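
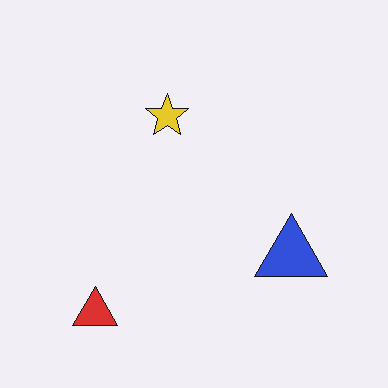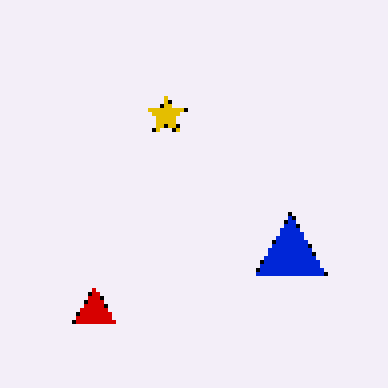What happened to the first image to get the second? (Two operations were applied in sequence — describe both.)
It was given slightly increased contrast, then mildly pixelated.

Tones are pushed away from mid-grey across the whole image — a global contrast change. Shapes are reduced to large square blocks; fine edges and outlines are lost — a downscale-then-upscale (mosaic) effect.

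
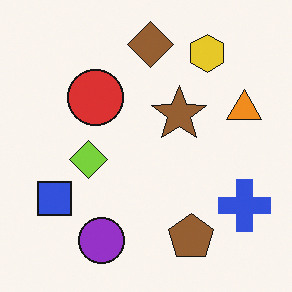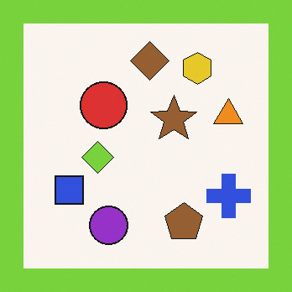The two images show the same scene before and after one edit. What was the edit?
The transformation is: framed with a lime border.

A solid lime frame runs around the edge of the second image, with the content slightly shrunk inside it.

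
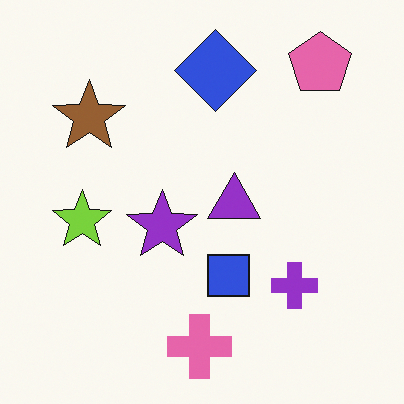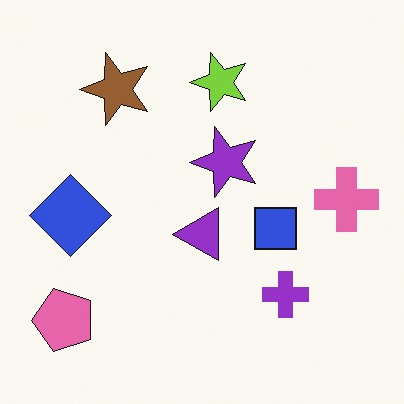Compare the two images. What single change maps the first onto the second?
This is the original image transposed (reflected across the top-left ↔ bottom-right diagonal).

Shapes have swapped their row and column positions — what was in the top-right is now in the bottom-left — a diagonal reflection.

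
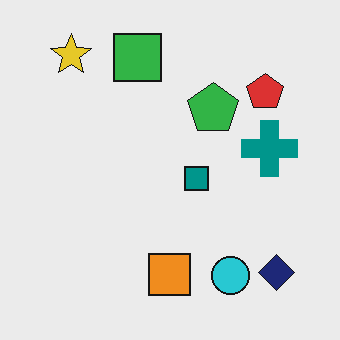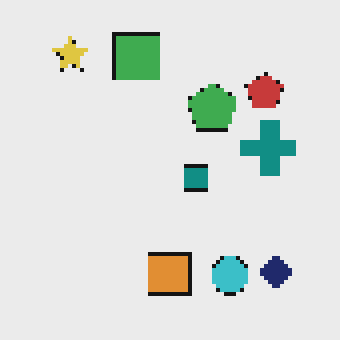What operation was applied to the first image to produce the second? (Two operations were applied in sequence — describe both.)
The image was slightly desaturated, then lightly pixelated (a mild mosaic effect).

All colors are more muted and greyish — a global saturation change. Shapes are reduced to large square blocks; fine edges and outlines are lost — a downscale-then-upscale (mosaic) effect.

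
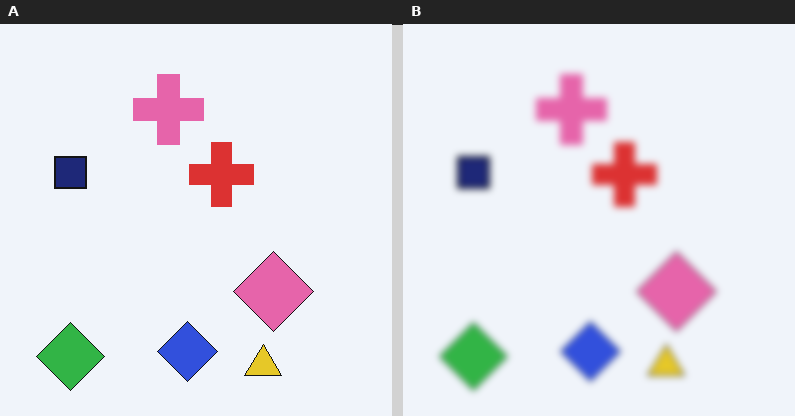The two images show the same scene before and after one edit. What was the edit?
The right (B) image is the left (A) noticeably gaussian-blurred.

Shape edges and outlines are uniformly softened across the whole image.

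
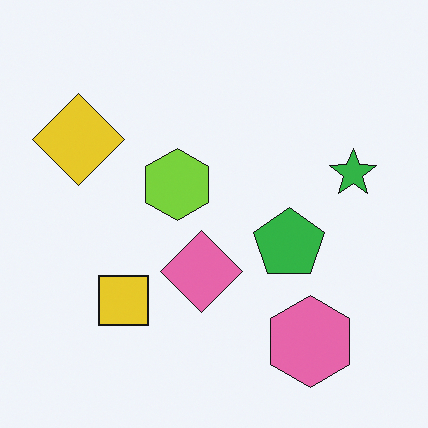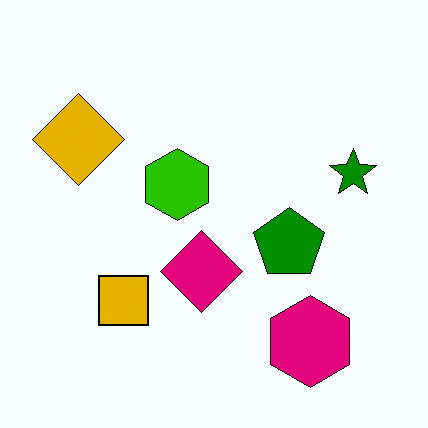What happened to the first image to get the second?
Boosted in contrast.

Tones are pushed away from mid-grey across the whole image — a global contrast change.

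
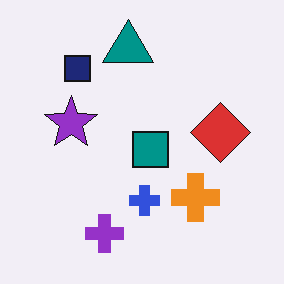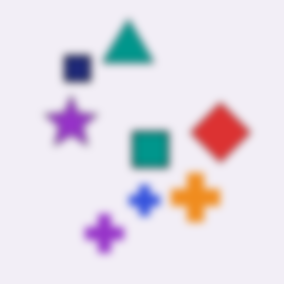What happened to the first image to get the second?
The transformation is: moderately blurred.

Shape edges and outlines are uniformly softened across the whole image.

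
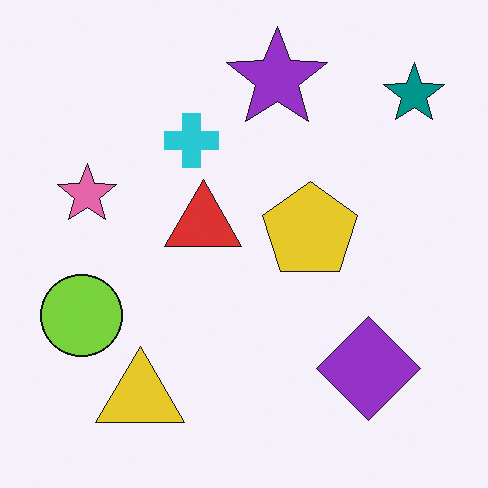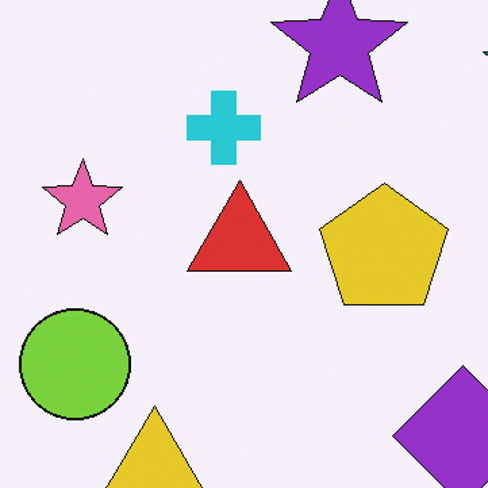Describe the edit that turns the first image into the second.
The image was cropped to a modestly smaller region and rescaled.

The visible shapes are larger and the field of view is narrower; shapes near the original edges may be partly or wholly outside the frame — a crop-and-rescale.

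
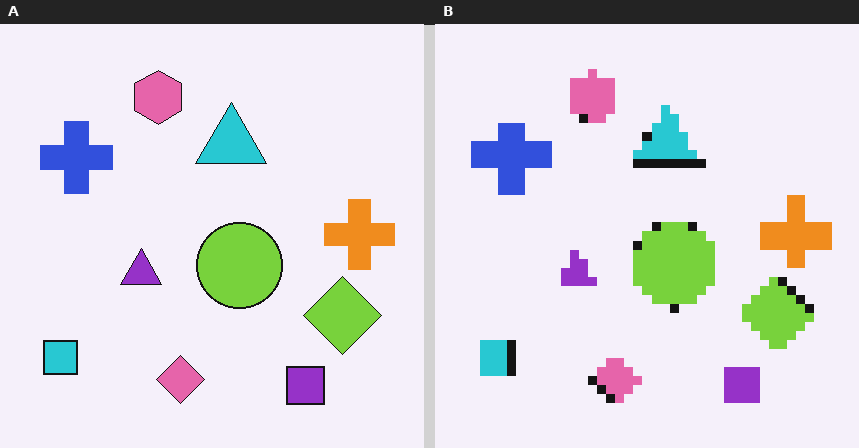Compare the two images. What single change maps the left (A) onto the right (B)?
The transformation is: heavily pixelated into large blocks.

Shapes are reduced to large square blocks; fine edges and outlines are lost — a downscale-then-upscale (mosaic) effect.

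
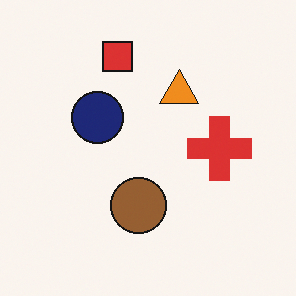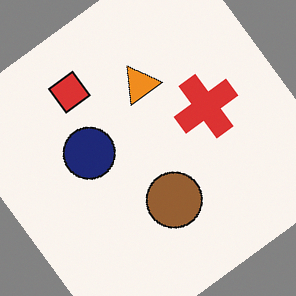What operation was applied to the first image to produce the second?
The second image is the first rotated counter-clockwise by a large amount — several tens of degrees.

Every shape is tilted by the same angle and the image corners show triangular fill wedges — a whole-image rotation by a non-right angle.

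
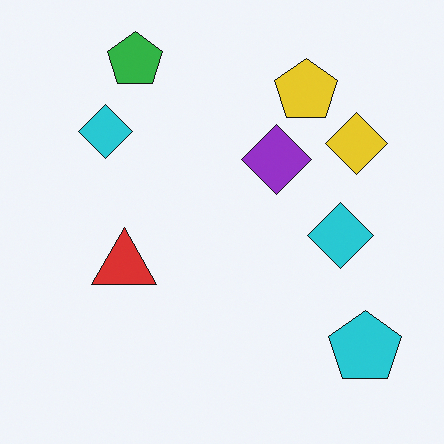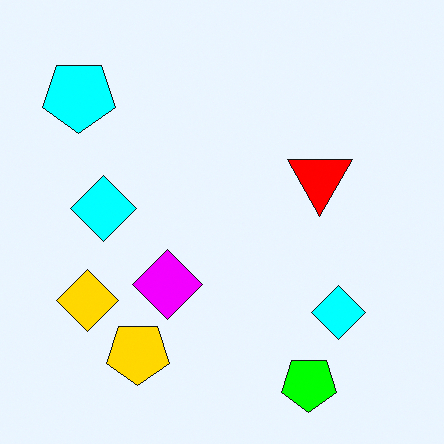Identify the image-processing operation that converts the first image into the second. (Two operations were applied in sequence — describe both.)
The image was heavily oversaturated, then rotated 180°.

All colors are more vivid — a global saturation change. The cyan pentagon sits in the bottom-right of the first image and the top-left of the second — consistent with a whole-image 180° rotation.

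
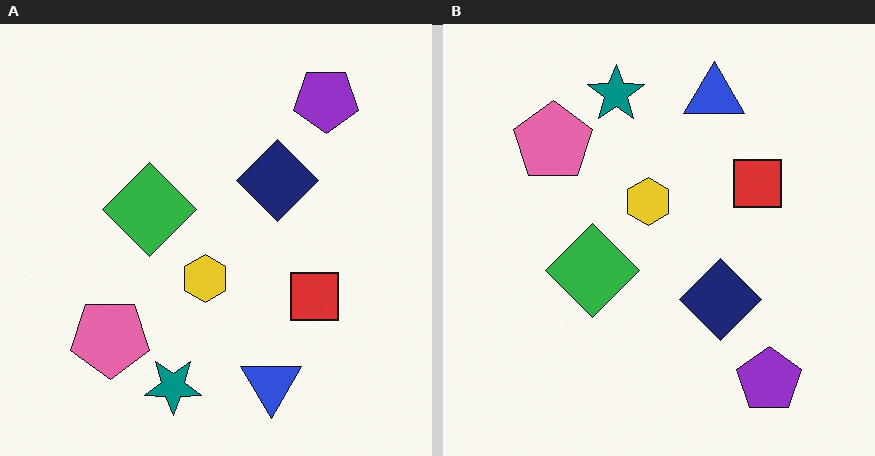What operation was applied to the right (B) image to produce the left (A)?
The left (A) image is the right (B) flipped vertically (top ↔ bottom).

The teal star is in the top of the right (B) image and the bottom of the left (A) — shapes on opposite sides of the horizontal midline have swapped in a mirror flip.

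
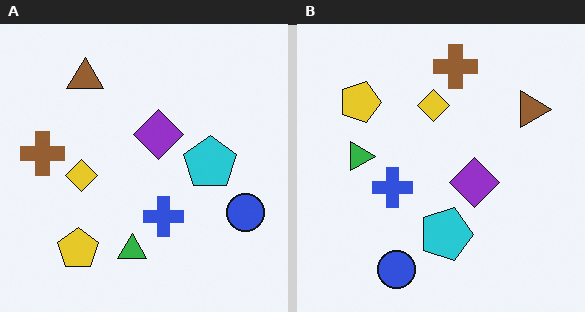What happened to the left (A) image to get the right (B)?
The image was rotated 90° clockwise.

The blue circle sits in the right of the left (A) image and the bottom of the right (B) — consistent with a whole-image 90° clockwise rotation.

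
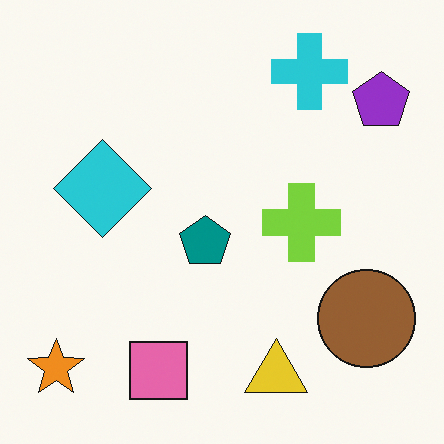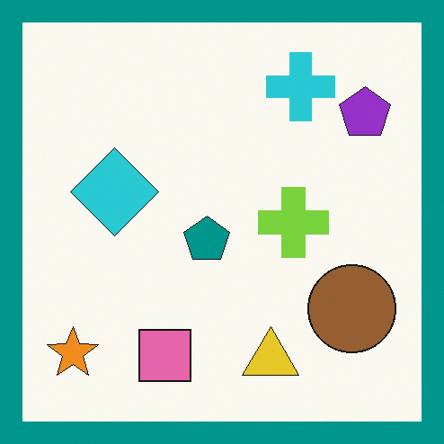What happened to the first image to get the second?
The transformation is: framed with a teal border.

A solid teal frame runs around the edge of the second image, with the content slightly shrunk inside it.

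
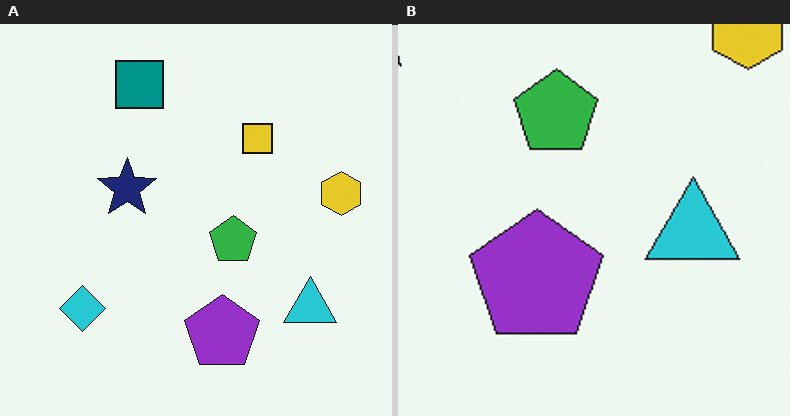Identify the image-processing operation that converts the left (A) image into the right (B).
It was cropped tightly and scaled back up.

The visible shapes are larger and the field of view is narrower; shapes near the original edges may be partly or wholly outside the frame — a crop-and-rescale.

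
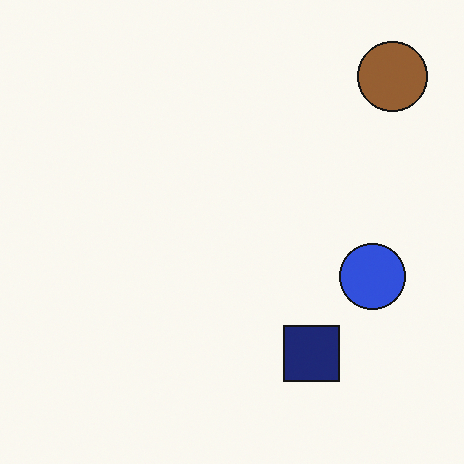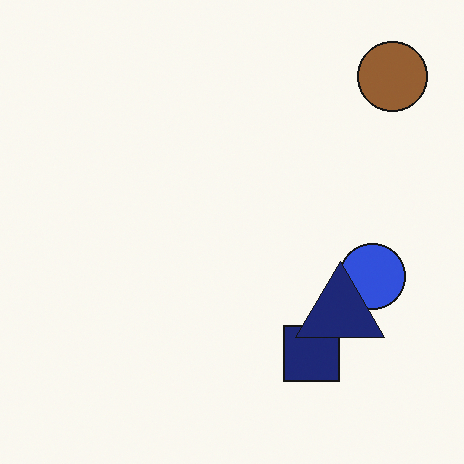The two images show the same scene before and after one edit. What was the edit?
The image was overlaid with an additional navy triangle.

A navy triangle appears in the second image that is absent from the first.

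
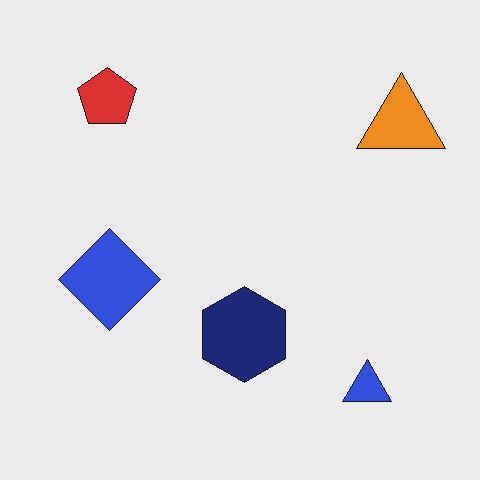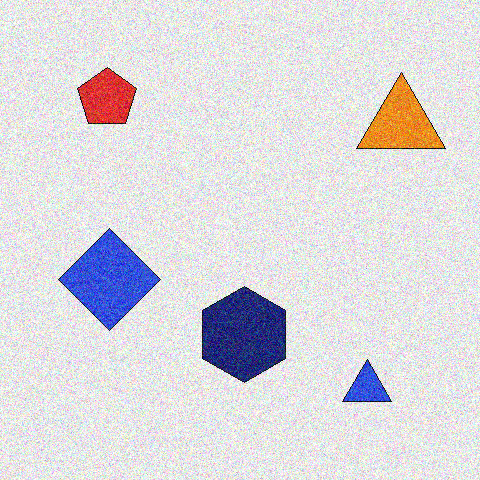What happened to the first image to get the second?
The transformation is: degraded with moderate additive noise.

Random speckle covers the whole image, including the flat background.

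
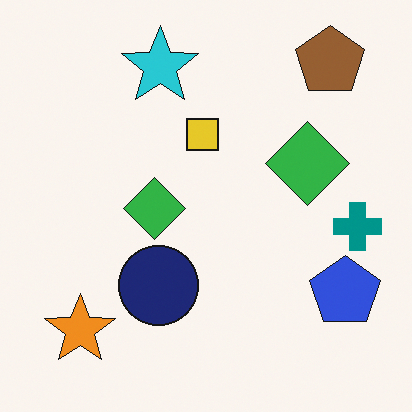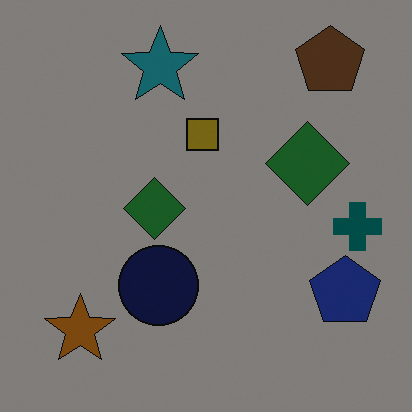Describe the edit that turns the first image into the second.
It was darkened a lot.

Every pixel — background and shapes alike — is uniformly darkened.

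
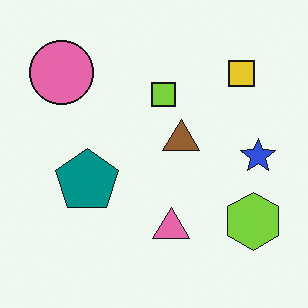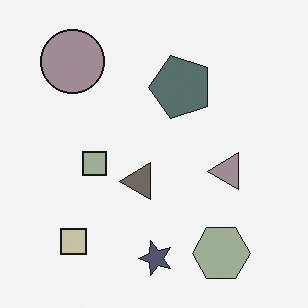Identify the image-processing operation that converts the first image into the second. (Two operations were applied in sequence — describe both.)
It was transposed (reflected across the top-left ↔ bottom-right diagonal), then made much more muted (saturation change).

Shapes have swapped their row and column positions — what was in the top-right is now in the bottom-left — a diagonal reflection. All colors are more muted and greyish — a global saturation change.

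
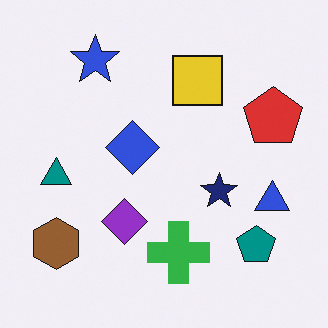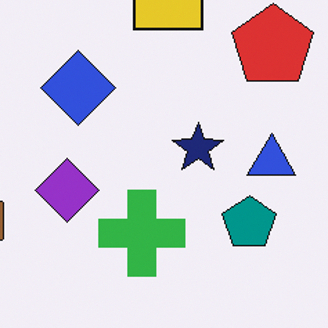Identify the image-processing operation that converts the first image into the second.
The image was cropped slightly and scaled back up.

The visible shapes are larger and the field of view is narrower; shapes near the original edges may be partly or wholly outside the frame — a crop-and-rescale.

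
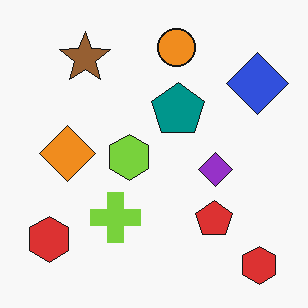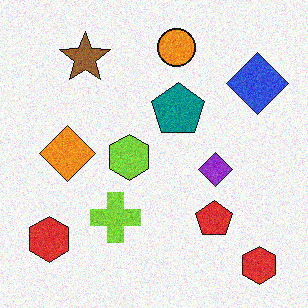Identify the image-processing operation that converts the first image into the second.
This is the original image degraded with visible gaussian noise.

Random speckle covers the whole image, including the flat background.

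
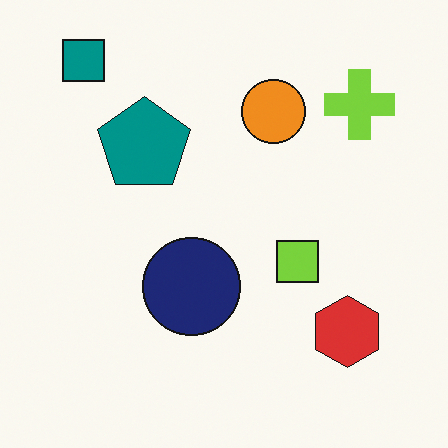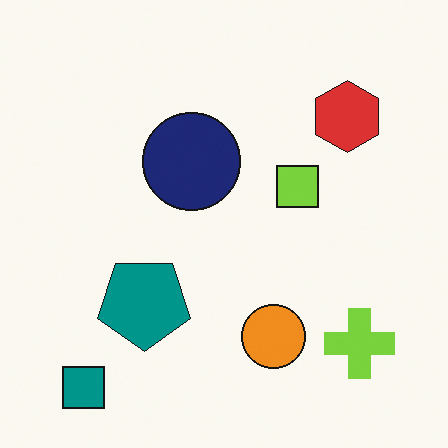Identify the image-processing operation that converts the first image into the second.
It was flipped vertically (top ↔ bottom).

The teal square is in the top-left of the first image and the bottom-left of the second — shapes on opposite sides of the horizontal midline have swapped in a mirror flip.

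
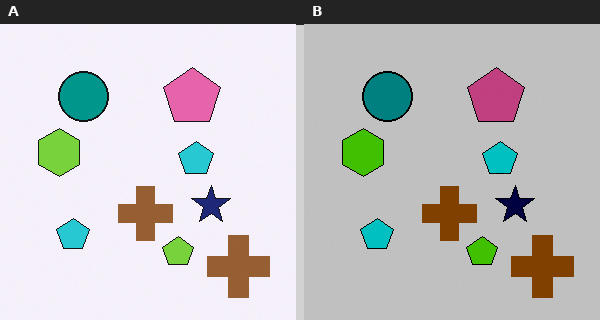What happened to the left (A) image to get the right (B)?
The image was heavily posterized to just a handful of flat colors.

Each flat color has snapped to a coarser quantized level — most visibly, the near-white background has dropped to a flat grey.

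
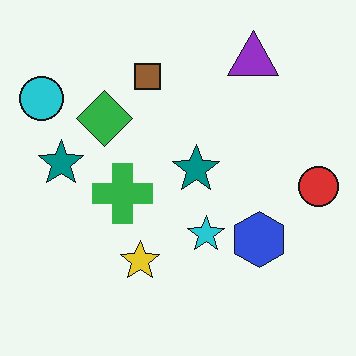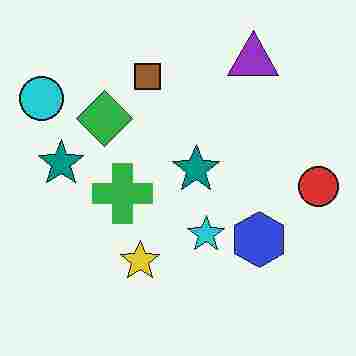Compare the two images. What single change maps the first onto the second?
It was degraded with heavy JPEG compression.

Blocky 8×8 compression artifacts appear around shape edges and the flat background shows ringing — characteristic JPEG degradation.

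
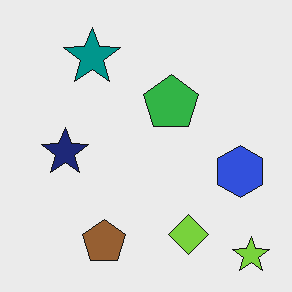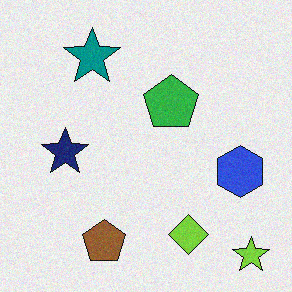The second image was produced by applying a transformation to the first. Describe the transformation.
Degraded with subtle gaussian noise.

Random speckle covers the whole image, including the flat background.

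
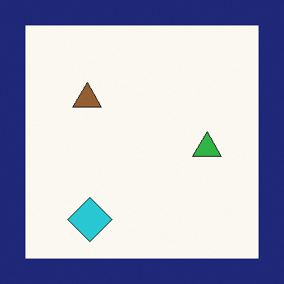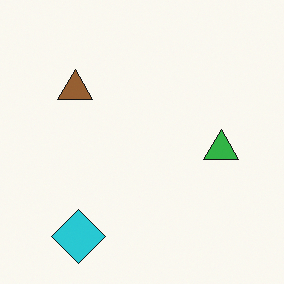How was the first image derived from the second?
The transformation is: framed with a navy border.

A solid navy frame runs around the edge of the first image, with the content slightly shrunk inside it.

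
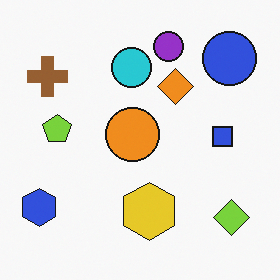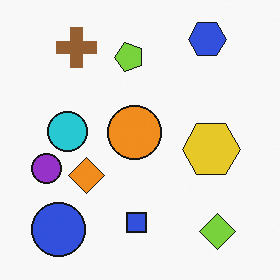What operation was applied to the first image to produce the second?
This is the original image transposed (reflected across the top-left ↔ bottom-right diagonal).

Shapes have swapped their row and column positions — what was in the top-right is now in the bottom-left — a diagonal reflection.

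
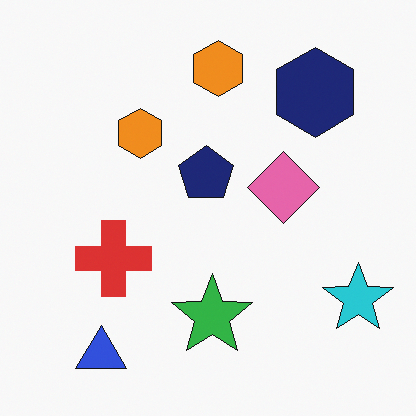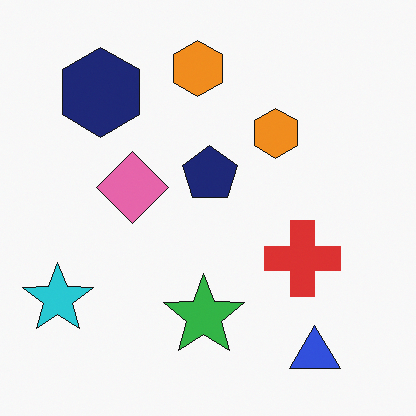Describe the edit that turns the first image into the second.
The image was flipped horizontally (left ↔ right).

The cyan star is in the bottom-right of the first image and the bottom-left of the second — shapes on opposite sides of the vertical midline have swapped in a mirror flip.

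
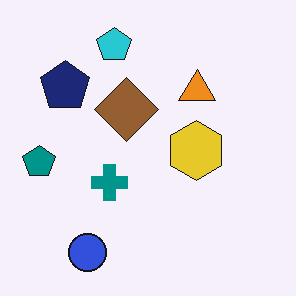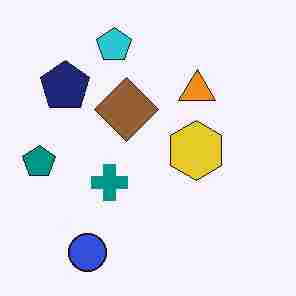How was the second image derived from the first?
The transformation is: heavily JPEG-compressed with obvious blocking artifacts.

Blocky 8×8 compression artifacts appear around shape edges and the flat background shows ringing — characteristic JPEG degradation.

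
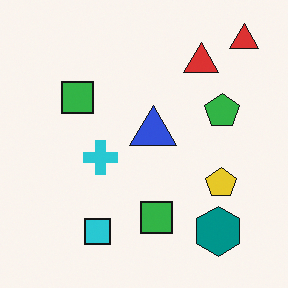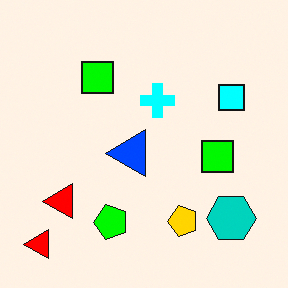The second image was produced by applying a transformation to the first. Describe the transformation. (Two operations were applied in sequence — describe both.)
It was made much more vivid (saturation change), then transposed (reflected across the top-left ↔ bottom-right diagonal).

All colors are more vivid — a global saturation change. Shapes have swapped their row and column positions — what was in the top-right is now in the bottom-left — a diagonal reflection.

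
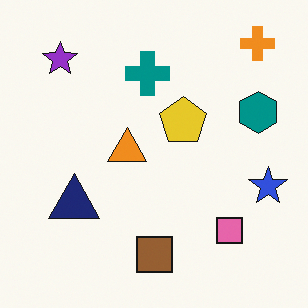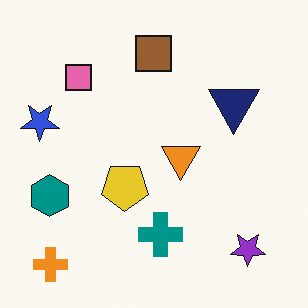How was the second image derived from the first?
The second image is the first rotated 180°.

The orange cross sits in the top-right of the first image and the bottom-left of the second — consistent with a whole-image 180° rotation.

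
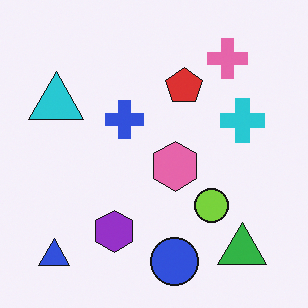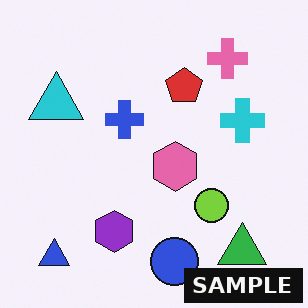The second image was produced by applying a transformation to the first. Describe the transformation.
The image was watermarked with the text "SAMPLE" in the lower-right corner.

A dark label reading "SAMPLE" appears in the lower-right corner.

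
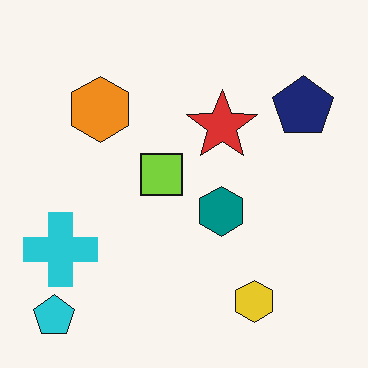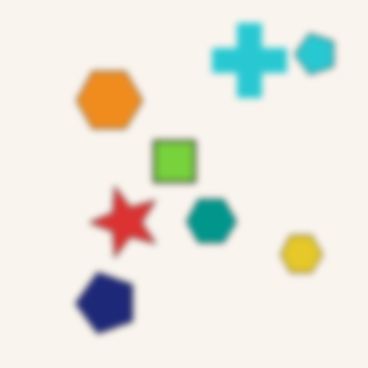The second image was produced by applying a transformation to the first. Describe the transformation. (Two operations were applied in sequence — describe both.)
The second image is the first transposed (reflected across the top-left ↔ bottom-right diagonal), then noticeably gaussian-blurred.

Shapes have swapped their row and column positions — what was in the top-right is now in the bottom-left — a diagonal reflection. Shape edges and outlines are uniformly softened across the whole image.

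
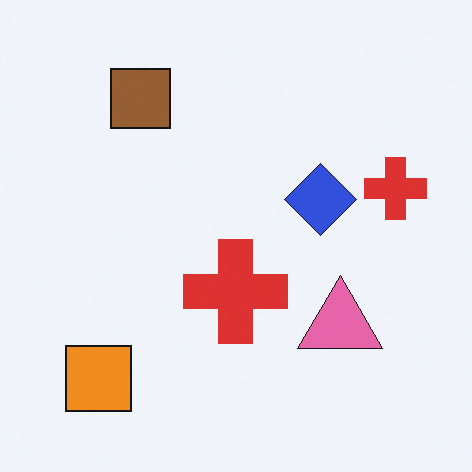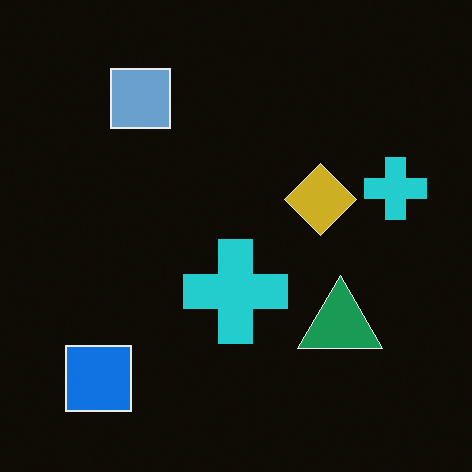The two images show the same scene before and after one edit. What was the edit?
This is the original image color-inverted (negative).

The light background has become dark and every shape's color is its complement — a photographic negative.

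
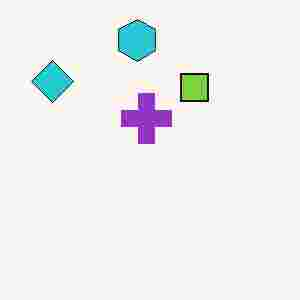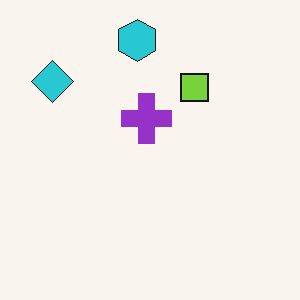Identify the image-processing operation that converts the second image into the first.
Heavily JPEG-compressed with obvious blocking artifacts.

Blocky 8×8 compression artifacts appear around shape edges and the flat background shows ringing — characteristic JPEG degradation.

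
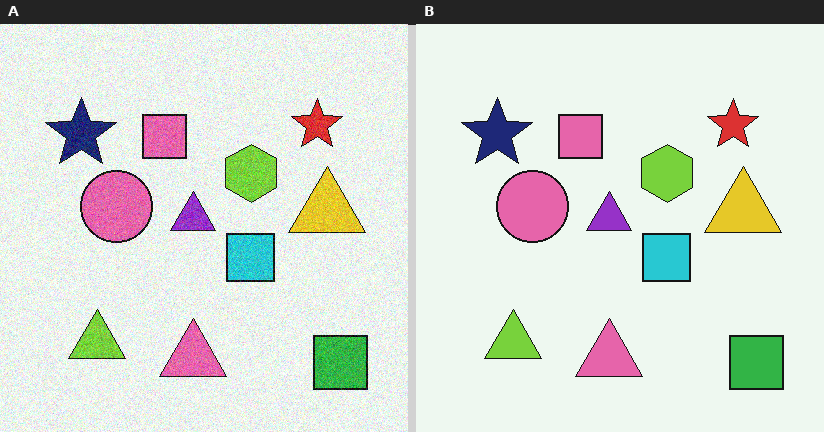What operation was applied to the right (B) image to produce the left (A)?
It was degraded with moderate additive noise.

Random speckle covers the whole image, including the flat background.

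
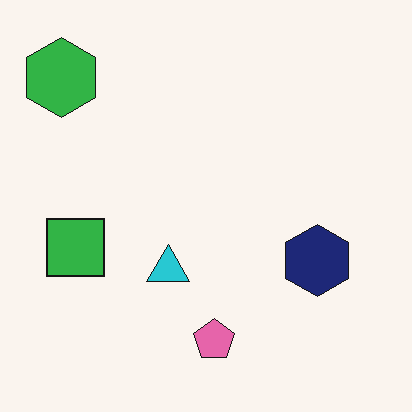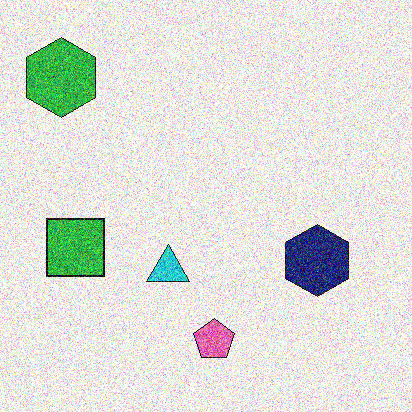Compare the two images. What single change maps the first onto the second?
The transformation is: degraded with heavy additive noise.

Random speckle covers the whole image, including the flat background.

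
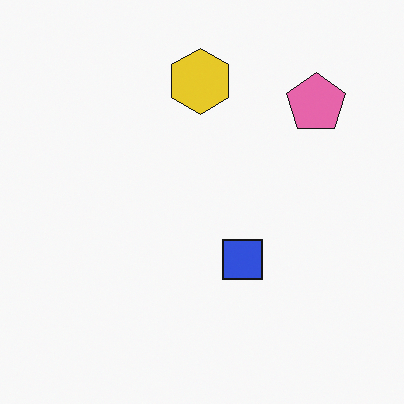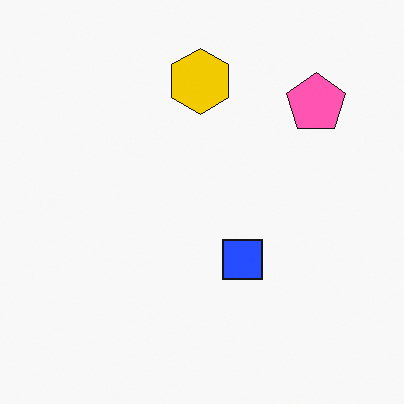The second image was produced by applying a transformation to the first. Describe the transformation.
The image was slightly oversaturated.

All colors are more vivid — a global saturation change.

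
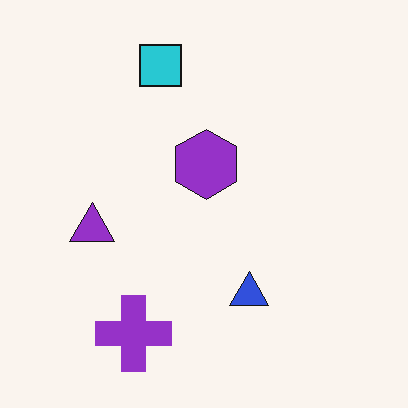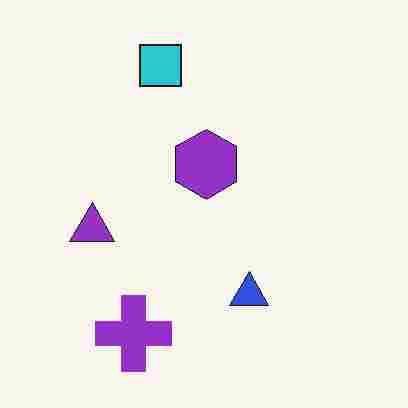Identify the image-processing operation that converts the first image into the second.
This is the original image heavily JPEG-compressed with obvious blocking artifacts.

Blocky 8×8 compression artifacts appear around shape edges and the flat background shows ringing — characteristic JPEG degradation.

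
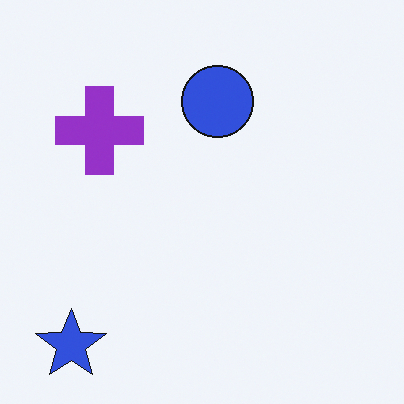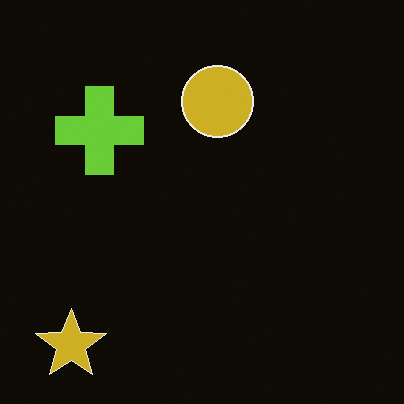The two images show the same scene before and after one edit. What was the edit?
Color-inverted (negative).

The light background has become dark and every shape's color is its complement — a photographic negative.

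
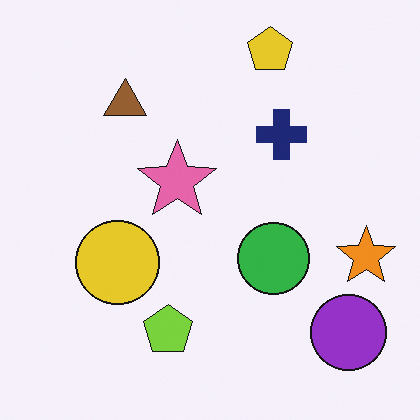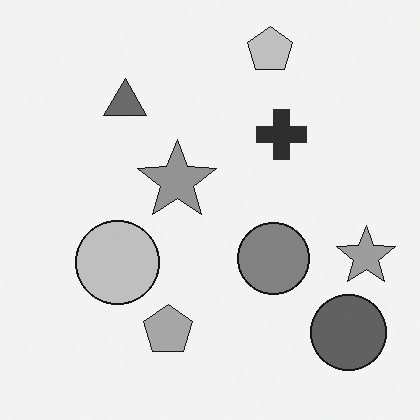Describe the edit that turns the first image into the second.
This is the original image converted to grayscale.

All color is removed — every shape is now a shade of grey.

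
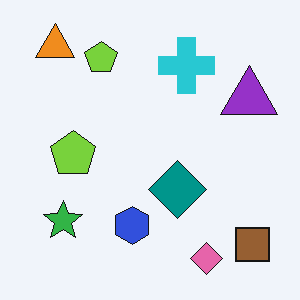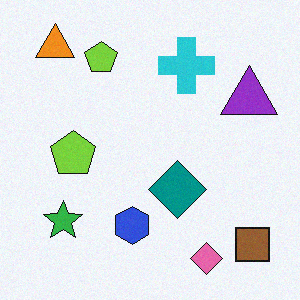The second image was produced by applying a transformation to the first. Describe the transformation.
Degraded with a light layer of grain.

Random speckle covers the whole image, including the flat background.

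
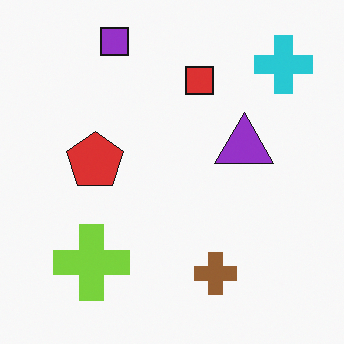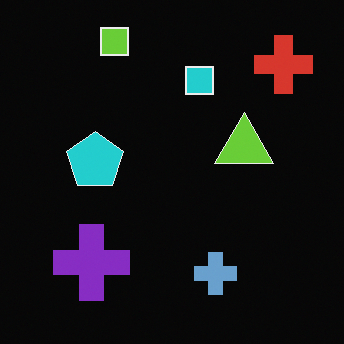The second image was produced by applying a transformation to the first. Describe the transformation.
The second image is the first color-inverted (negative).

The light background has become dark and every shape's color is its complement — a photographic negative.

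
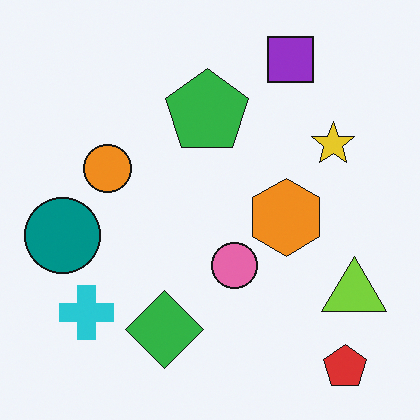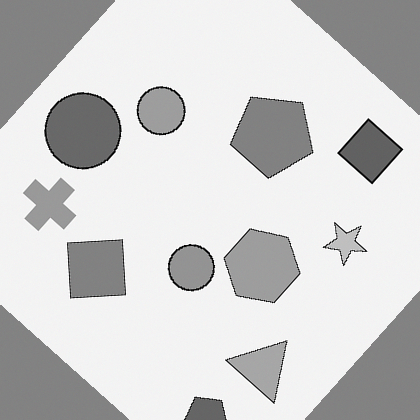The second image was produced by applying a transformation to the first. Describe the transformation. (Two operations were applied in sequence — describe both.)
Rotated clockwise by a large amount — several tens of degrees, then converted to grayscale.

Every shape is tilted by the same angle and the image corners show triangular fill wedges — a whole-image rotation by a non-right angle. All color is removed — every shape is now a shade of grey.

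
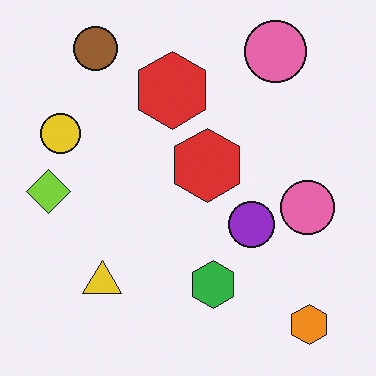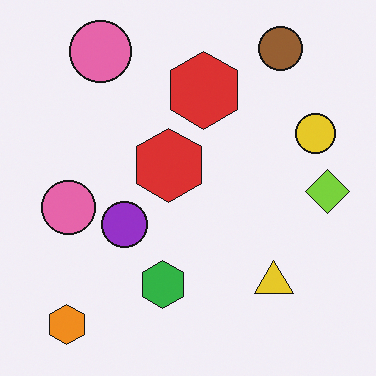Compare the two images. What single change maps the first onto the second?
Flipped horizontally (left ↔ right).

The lime diamond is in the left of the first image and the right of the second — shapes on opposite sides of the vertical midline have swapped in a mirror flip.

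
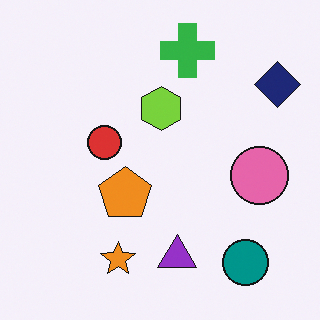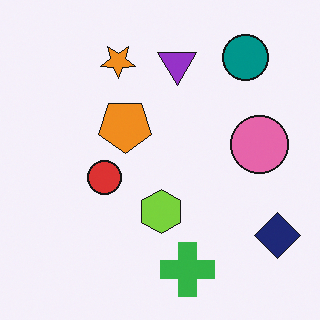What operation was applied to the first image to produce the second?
The image was flipped vertically (top ↔ bottom).

The green cross is in the top of the first image and the bottom of the second — shapes on opposite sides of the horizontal midline have swapped in a mirror flip.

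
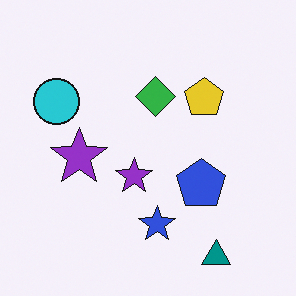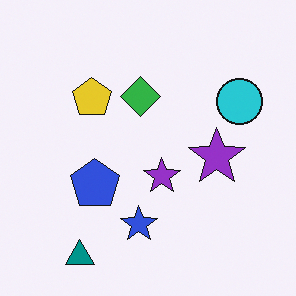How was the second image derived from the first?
The image was flipped horizontally (left ↔ right).

The cyan circle is in the left of the first image and the right of the second — shapes on opposite sides of the vertical midline have swapped in a mirror flip.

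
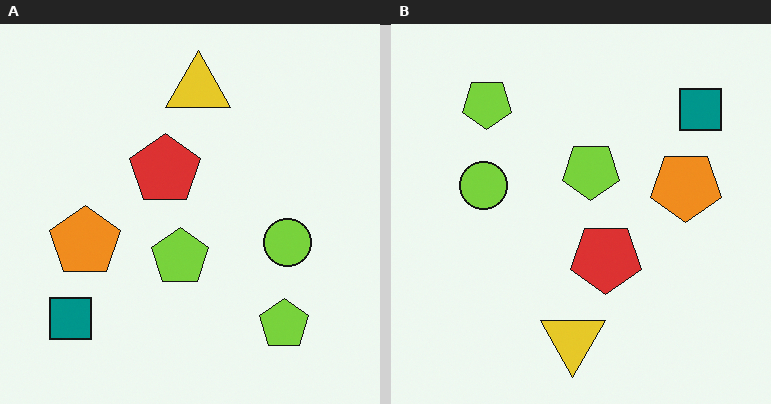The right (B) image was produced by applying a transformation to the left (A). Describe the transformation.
The image was rotated 180°.

The teal square sits in the bottom-left of the left (A) image and the top-right of the right (B) — consistent with a whole-image 180° rotation.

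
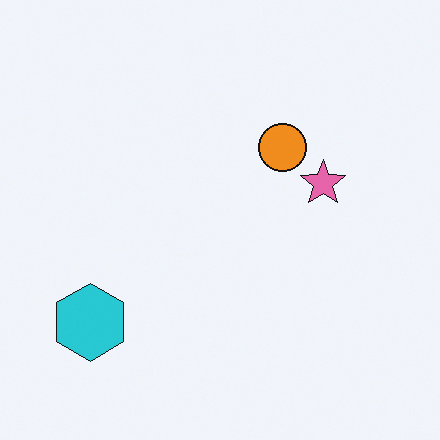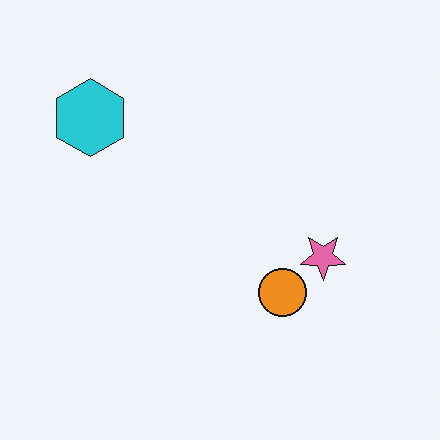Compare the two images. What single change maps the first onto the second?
The image was flipped vertically (top ↔ bottom).

The cyan hexagon is in the bottom-left of the first image and the top-left of the second — shapes on opposite sides of the horizontal midline have swapped in a mirror flip.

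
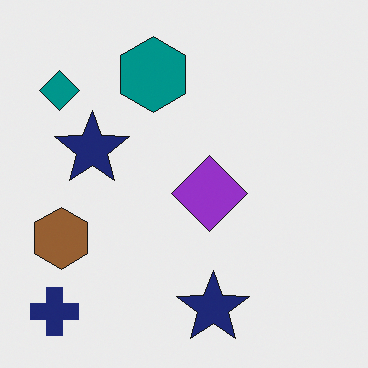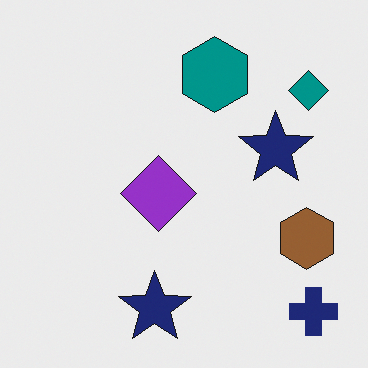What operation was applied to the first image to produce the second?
It was flipped horizontally (left ↔ right).

The navy cross is in the bottom-left of the first image and the bottom-right of the second — shapes on opposite sides of the vertical midline have swapped in a mirror flip.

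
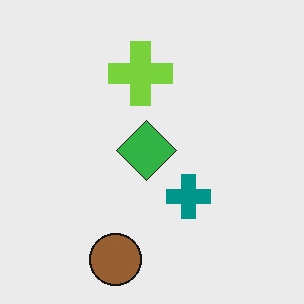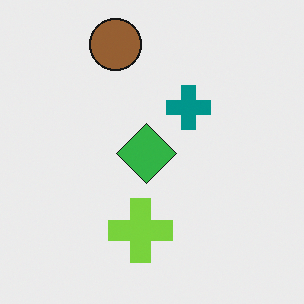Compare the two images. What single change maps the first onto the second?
Flipped vertically (top ↔ bottom).

The brown circle is in the bottom of the first image and the top of the second — shapes on opposite sides of the horizontal midline have swapped in a mirror flip.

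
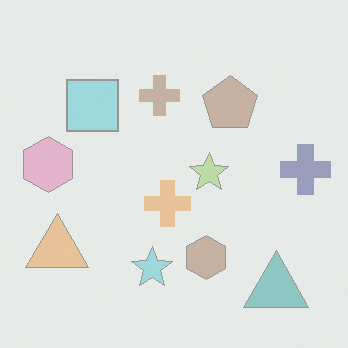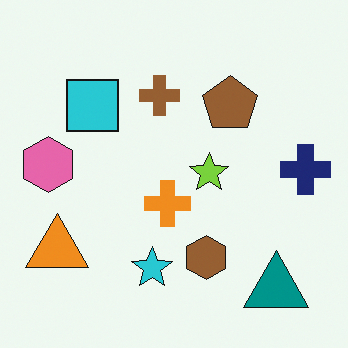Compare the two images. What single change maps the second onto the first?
This is the original image washed out (contrast reduced).

Tones are pushed toward mid-grey across the whole image — a global contrast change.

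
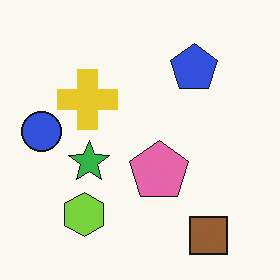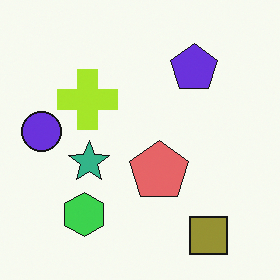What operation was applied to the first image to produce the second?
Hue-shifted by a small amount.

Every shape's color has rotated by the same amount around the hue wheel — a uniform hue shift.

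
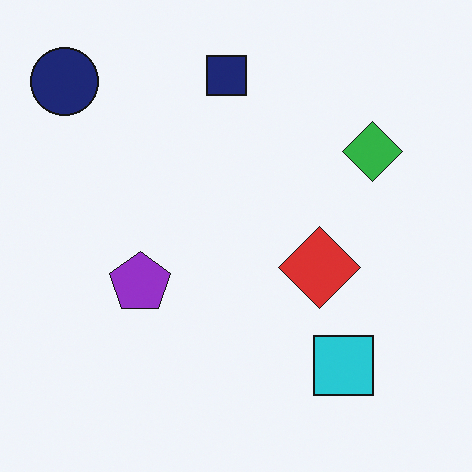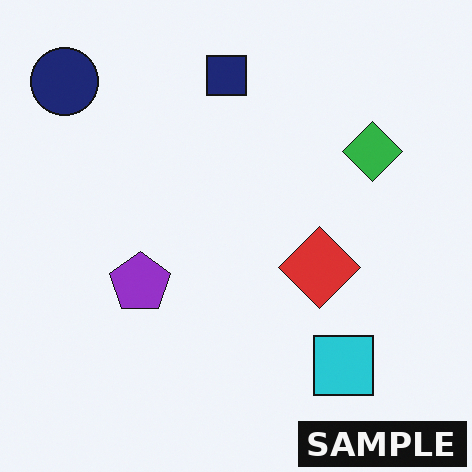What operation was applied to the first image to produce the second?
The transformation is: watermarked with the text "SAMPLE" in the lower-right corner.

A dark label reading "SAMPLE" appears in the lower-right corner.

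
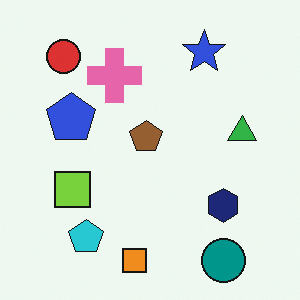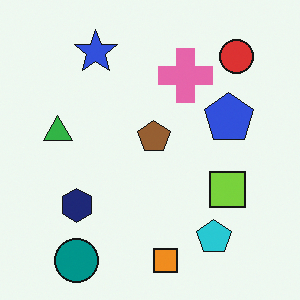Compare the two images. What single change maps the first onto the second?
This is the original image flipped horizontally (left ↔ right).

The green triangle is in the right of the first image and the left of the second — shapes on opposite sides of the vertical midline have swapped in a mirror flip.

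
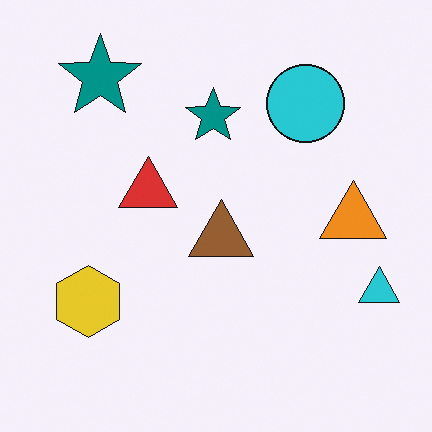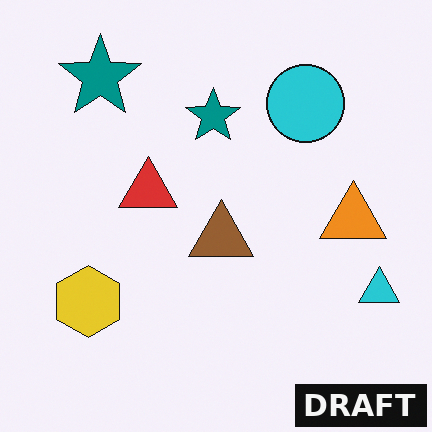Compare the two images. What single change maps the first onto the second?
The image was watermarked with the text "DRAFT" in the lower-right corner.

A dark label reading "DRAFT" appears in the lower-right corner.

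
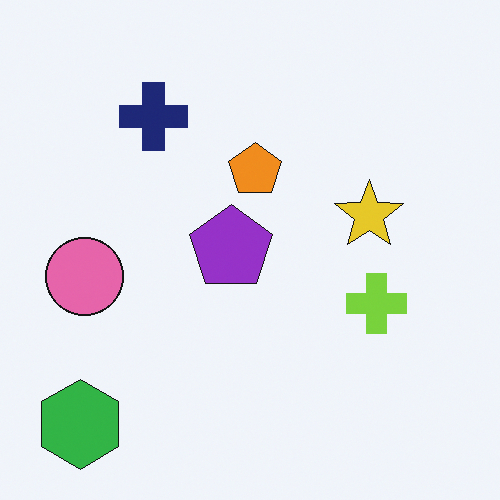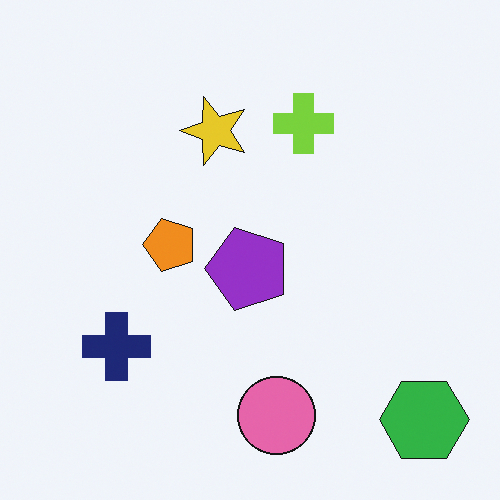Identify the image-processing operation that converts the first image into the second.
It was rotated 90° counter-clockwise.

The green hexagon sits in the bottom-left of the first image and the bottom-right of the second — consistent with a whole-image 90° counter-clockwise rotation.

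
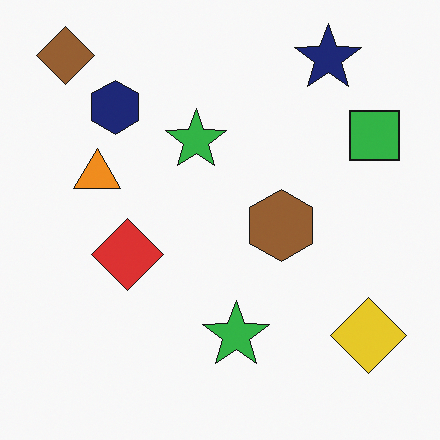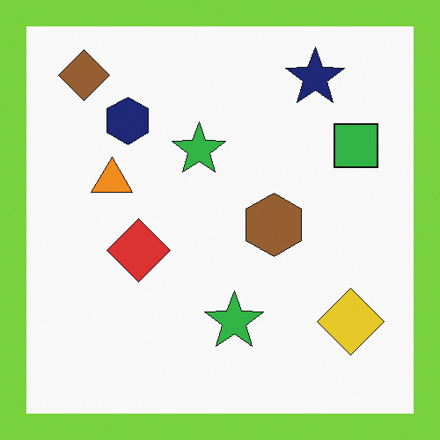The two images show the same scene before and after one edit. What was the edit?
This is the original image framed with a lime border.

A solid lime frame runs around the edge of the second image, with the content slightly shrunk inside it.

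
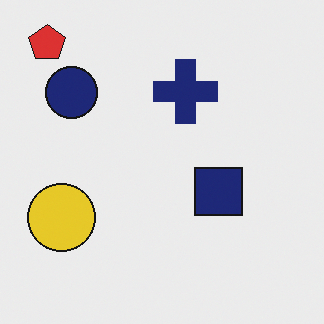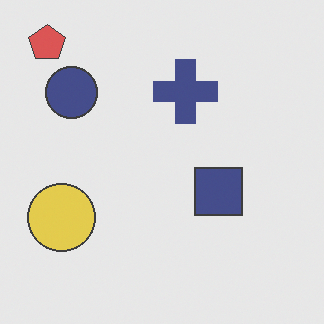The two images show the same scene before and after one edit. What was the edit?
The image was given slightly reduced contrast.

Tones are pushed toward mid-grey across the whole image — a global contrast change.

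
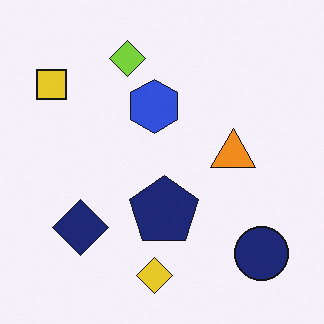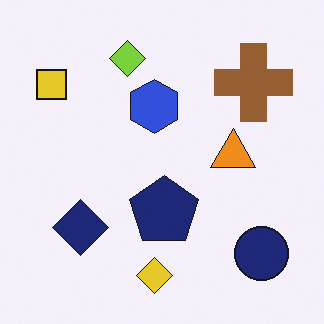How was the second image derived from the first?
The image was overlaid with an additional brown cross.

A brown cross appears in the second image that is absent from the first.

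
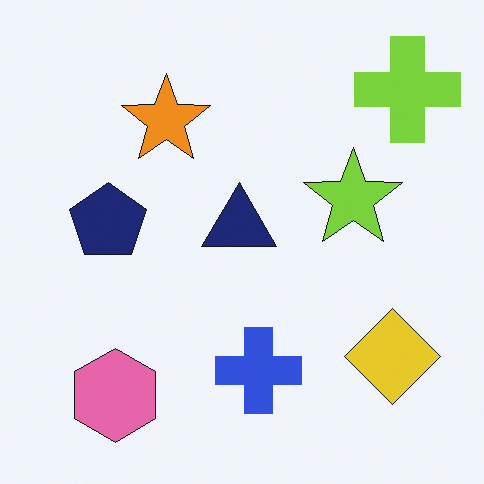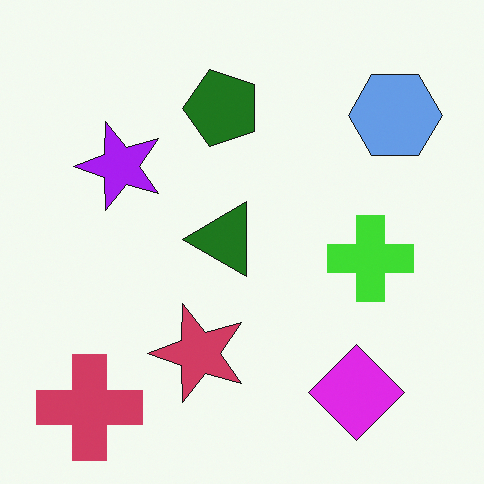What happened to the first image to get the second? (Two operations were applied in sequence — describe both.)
Transposed (reflected across the top-left ↔ bottom-right diagonal), then hue-shifted by a large amount.

Shapes have swapped their row and column positions — what was in the top-right is now in the bottom-left — a diagonal reflection. Every shape's color has rotated by the same amount around the hue wheel — a uniform hue shift.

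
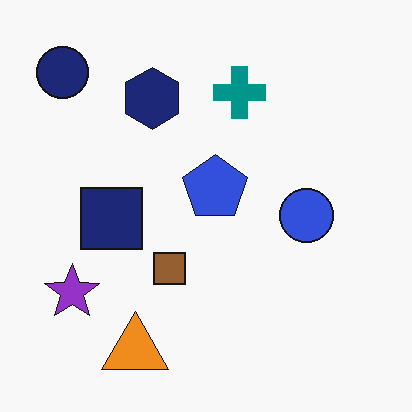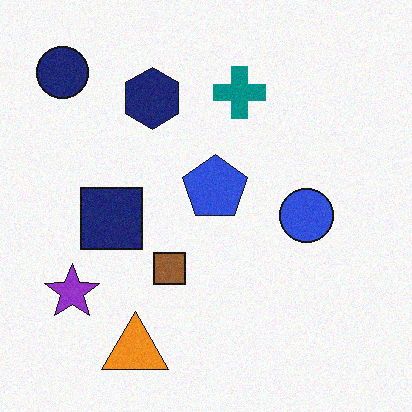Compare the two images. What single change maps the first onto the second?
The image was degraded with a light layer of grain.

Random speckle covers the whole image, including the flat background.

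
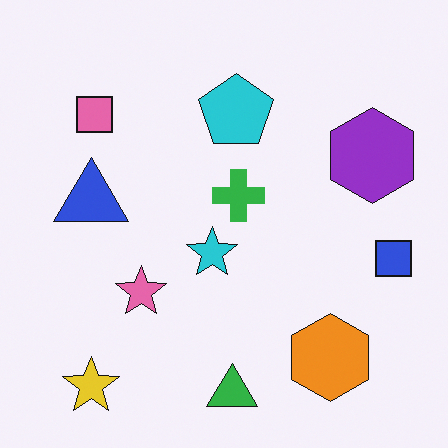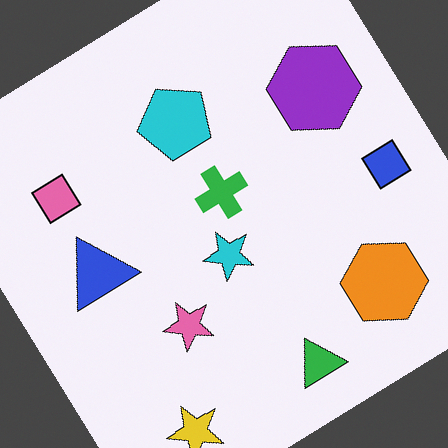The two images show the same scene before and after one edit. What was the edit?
This is the original image rotated counter-clockwise by a large amount — several tens of degrees.

Every shape is tilted by the same angle and the image corners show triangular fill wedges — a whole-image rotation by a non-right angle.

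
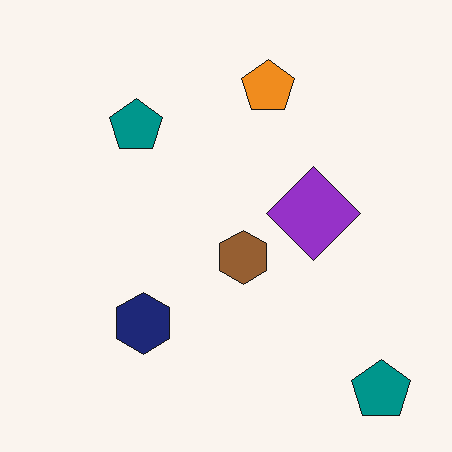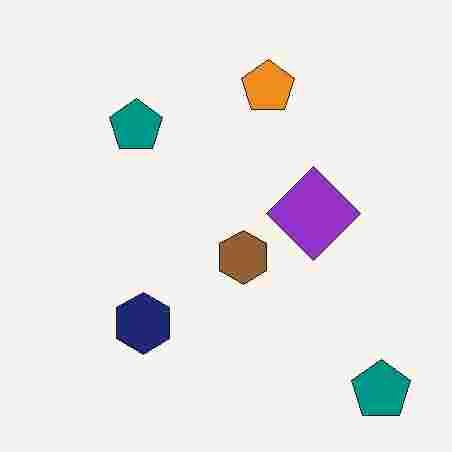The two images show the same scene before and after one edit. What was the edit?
Heavily JPEG-compressed with obvious blocking artifacts.

Blocky 8×8 compression artifacts appear around shape edges and the flat background shows ringing — characteristic JPEG degradation.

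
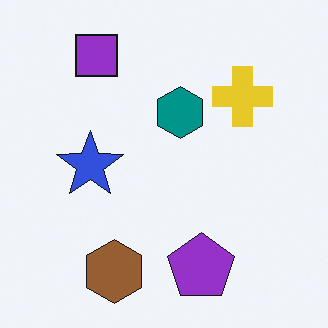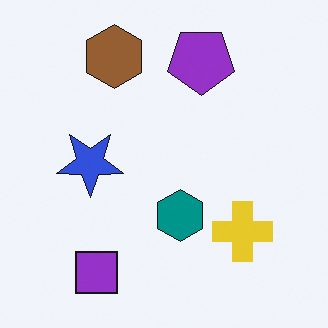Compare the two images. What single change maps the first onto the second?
This is the original image flipped vertically (top ↔ bottom).

The purple square is in the top-left of the first image and the bottom-left of the second — shapes on opposite sides of the horizontal midline have swapped in a mirror flip.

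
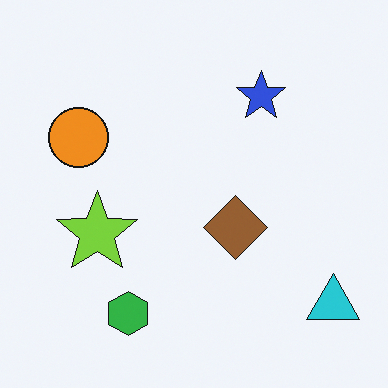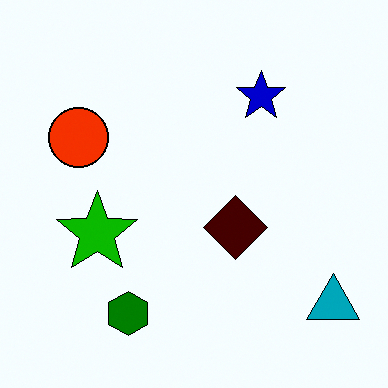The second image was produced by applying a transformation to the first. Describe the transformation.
The second image is the first boosted in contrast.

Tones are pushed away from mid-grey across the whole image — a global contrast change.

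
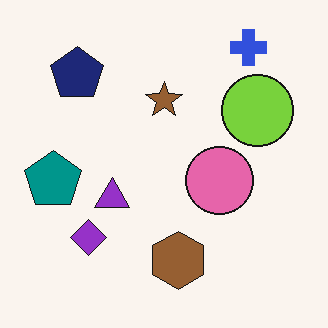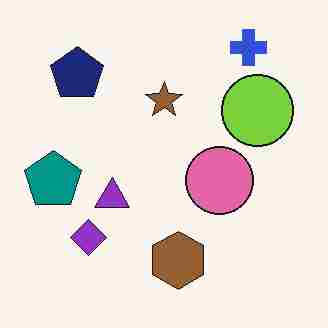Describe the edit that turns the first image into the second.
The image was heavily JPEG-compressed with obvious blocking artifacts.

Blocky 8×8 compression artifacts appear around shape edges and the flat background shows ringing — characteristic JPEG degradation.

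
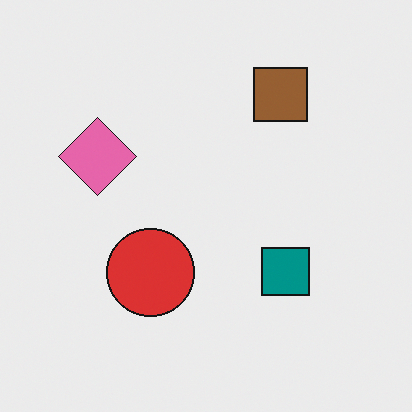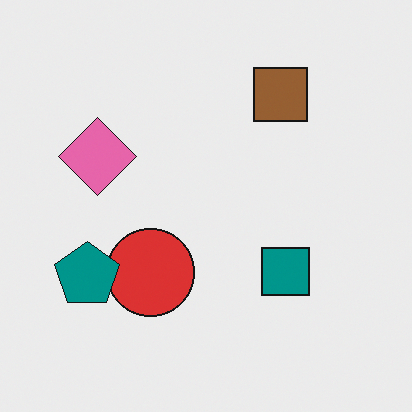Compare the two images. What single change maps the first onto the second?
The transformation is: overlaid with an additional teal pentagon.

A teal pentagon appears in the second image that is absent from the first.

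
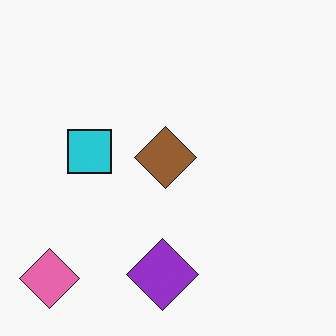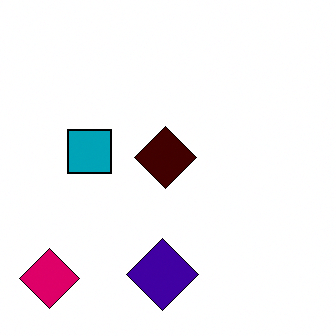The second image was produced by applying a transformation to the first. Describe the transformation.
It was given much higher contrast.

Tones are pushed away from mid-grey across the whole image — a global contrast change.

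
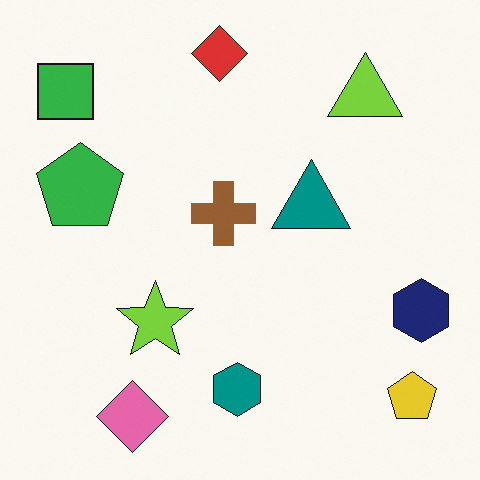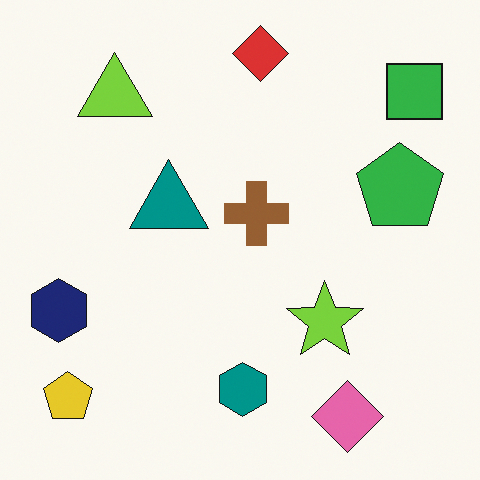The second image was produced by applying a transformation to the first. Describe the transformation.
The transformation is: flipped horizontally (left ↔ right).

The navy hexagon is in the right of the first image and the left of the second — shapes on opposite sides of the vertical midline have swapped in a mirror flip.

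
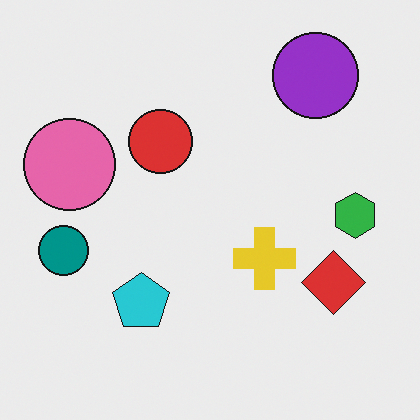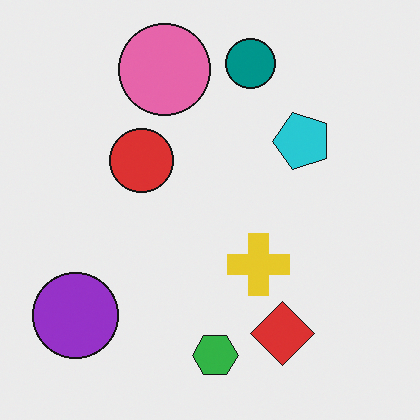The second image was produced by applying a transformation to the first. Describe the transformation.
The transformation is: transposed (reflected across the top-left ↔ bottom-right diagonal).

Shapes have swapped their row and column positions — what was in the top-right is now in the bottom-left — a diagonal reflection.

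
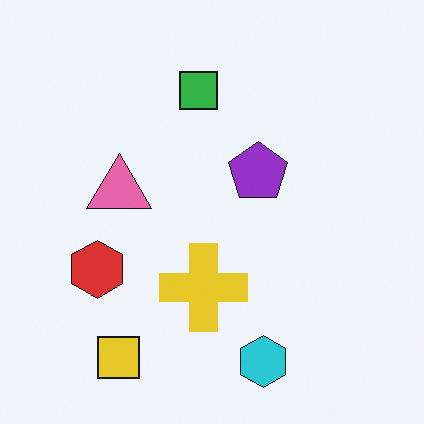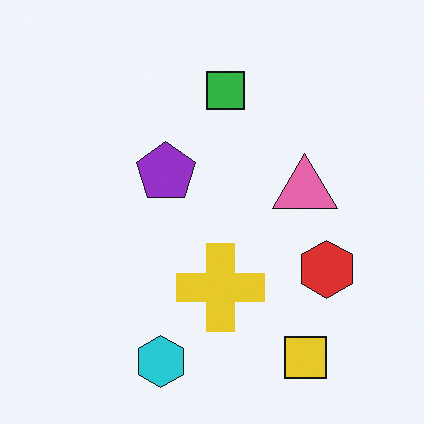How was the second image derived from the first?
Flipped horizontally (left ↔ right).

The red hexagon is in the left of the first image and the right of the second — shapes on opposite sides of the vertical midline have swapped in a mirror flip.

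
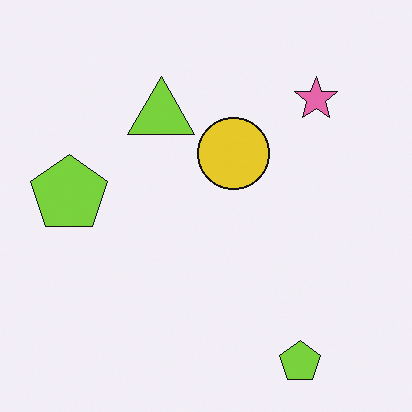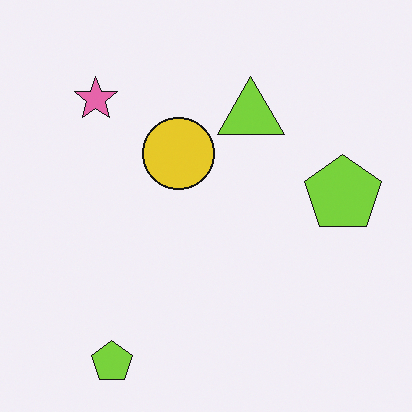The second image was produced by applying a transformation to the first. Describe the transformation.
Flipped horizontally (left ↔ right).

The pink star is in the top-right of the first image and the top-left of the second — shapes on opposite sides of the vertical midline have swapped in a mirror flip.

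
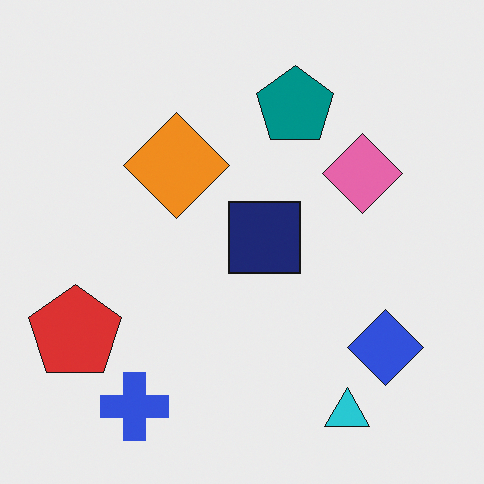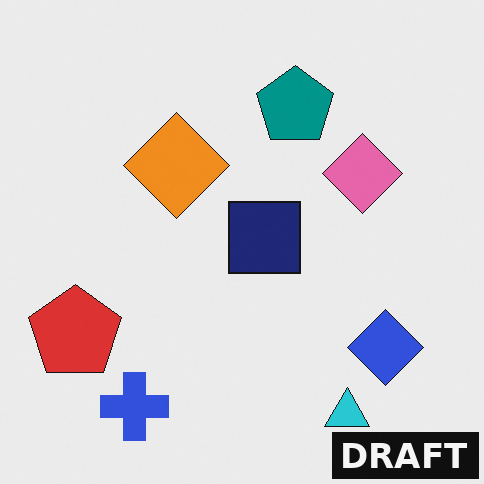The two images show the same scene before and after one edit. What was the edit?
It was watermarked with the text "DRAFT" in the lower-right corner.

A dark label reading "DRAFT" appears in the lower-right corner.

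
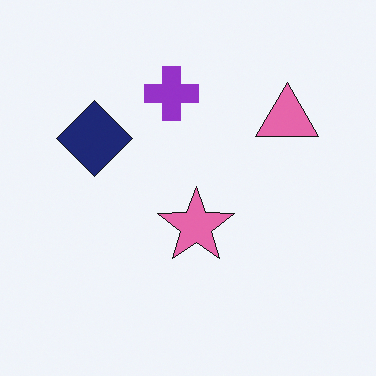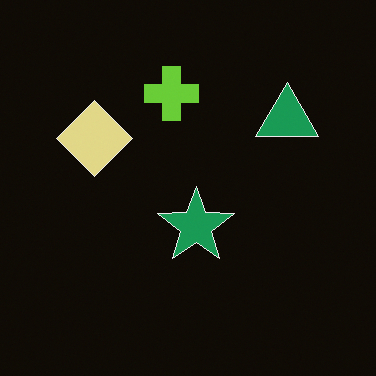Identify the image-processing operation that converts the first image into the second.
This is the original image color-inverted (negative).

The light background has become dark and every shape's color is its complement — a photographic negative.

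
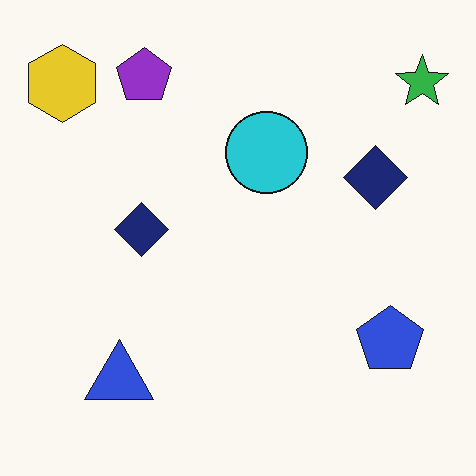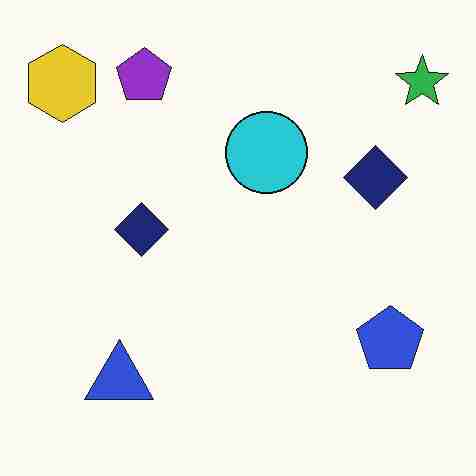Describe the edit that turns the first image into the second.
The transformation is: degraded with heavy JPEG compression.

Blocky 8×8 compression artifacts appear around shape edges and the flat background shows ringing — characteristic JPEG degradation.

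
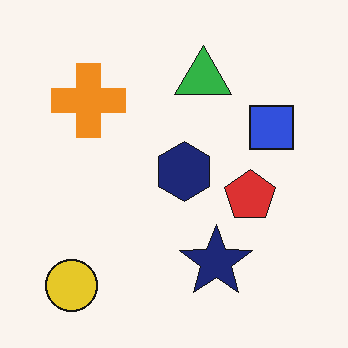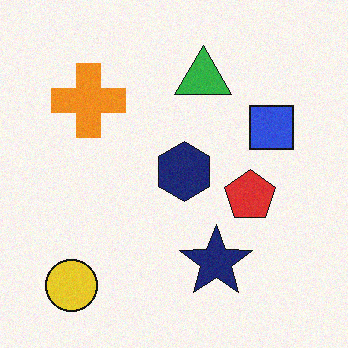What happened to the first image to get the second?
The transformation is: degraded with a light layer of grain.

Random speckle covers the whole image, including the flat background.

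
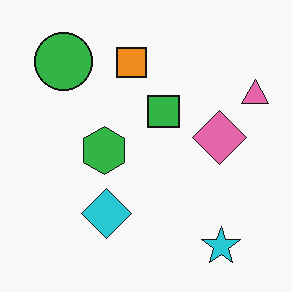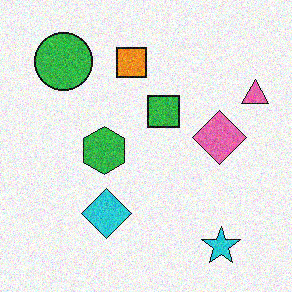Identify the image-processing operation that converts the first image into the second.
The transformation is: degraded with moderate additive noise.

Random speckle covers the whole image, including the flat background.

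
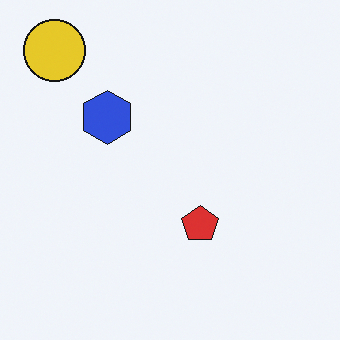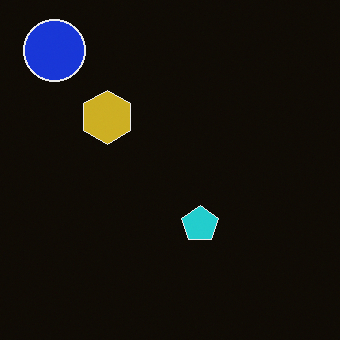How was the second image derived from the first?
Color-inverted (negative).

The light background has become dark and every shape's color is its complement — a photographic negative.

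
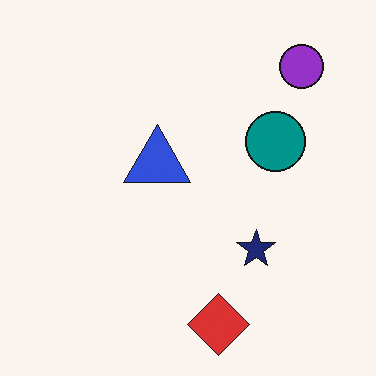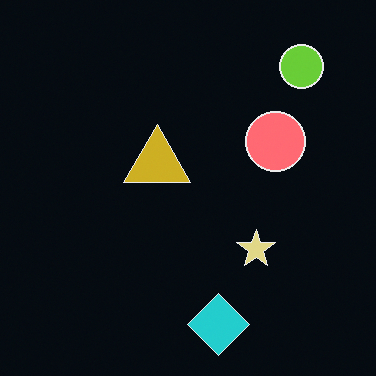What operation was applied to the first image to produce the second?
The image was color-inverted (negative).

The light background has become dark and every shape's color is its complement — a photographic negative.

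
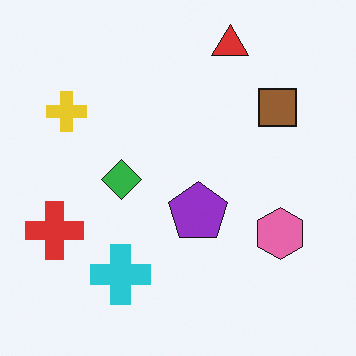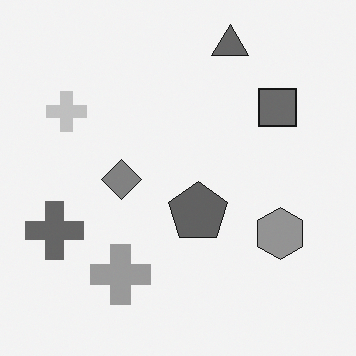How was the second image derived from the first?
It was converted to grayscale.

All color is removed — every shape is now a shade of grey.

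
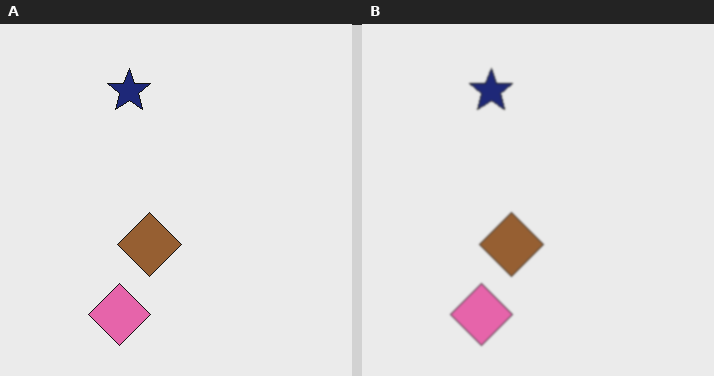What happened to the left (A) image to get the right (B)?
Lightly blurred.

Shape edges and outlines are uniformly softened across the whole image.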